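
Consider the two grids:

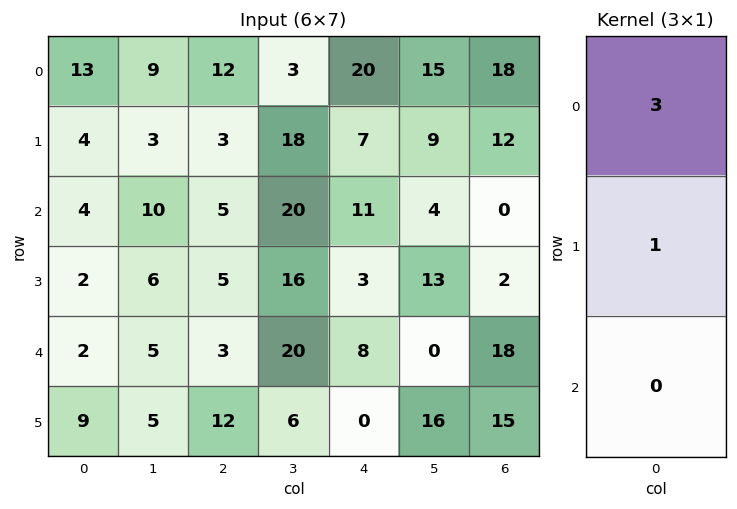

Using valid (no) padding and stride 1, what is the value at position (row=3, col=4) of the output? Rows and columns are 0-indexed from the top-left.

The receptive field on the input at this output position is [3 / 8 / 0]. Elementwise product with the kernel and sum: 3·3 + 8·1.

17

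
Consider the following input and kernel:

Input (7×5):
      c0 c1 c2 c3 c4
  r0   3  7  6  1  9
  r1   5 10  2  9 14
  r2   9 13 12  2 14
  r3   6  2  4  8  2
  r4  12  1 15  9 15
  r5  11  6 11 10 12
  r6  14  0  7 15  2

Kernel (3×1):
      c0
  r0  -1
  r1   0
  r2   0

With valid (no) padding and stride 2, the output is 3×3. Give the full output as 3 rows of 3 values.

-3 -6 -9
-9 -12 -14
-12 -15 -15

Output[0,0]: The receptive field on the input at this output position is [3 / 5 / 9]. Elementwise product with the kernel and sum: 3·-1.
Output[0,1]: The receptive field on the input at this output position is [6 / 2 / 12]. Elementwise product with the kernel and sum: 6·-1.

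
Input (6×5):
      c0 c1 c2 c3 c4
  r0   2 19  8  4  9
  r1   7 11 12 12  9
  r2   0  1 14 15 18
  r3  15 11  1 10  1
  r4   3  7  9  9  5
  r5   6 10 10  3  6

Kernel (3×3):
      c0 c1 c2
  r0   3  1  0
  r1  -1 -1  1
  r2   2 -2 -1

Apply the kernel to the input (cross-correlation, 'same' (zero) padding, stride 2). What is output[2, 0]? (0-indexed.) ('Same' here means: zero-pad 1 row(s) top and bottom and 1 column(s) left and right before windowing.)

The receptive field on the zero-padded input at this output position is [0 15 11 / 0 3 7 / 0 6 10]. Elementwise product with the kernel and sum: 0·3 + 15·1 + 0·-1 + 3·-1 + 7·1 + 0·2 + 6·-2 + 10·-1.

-3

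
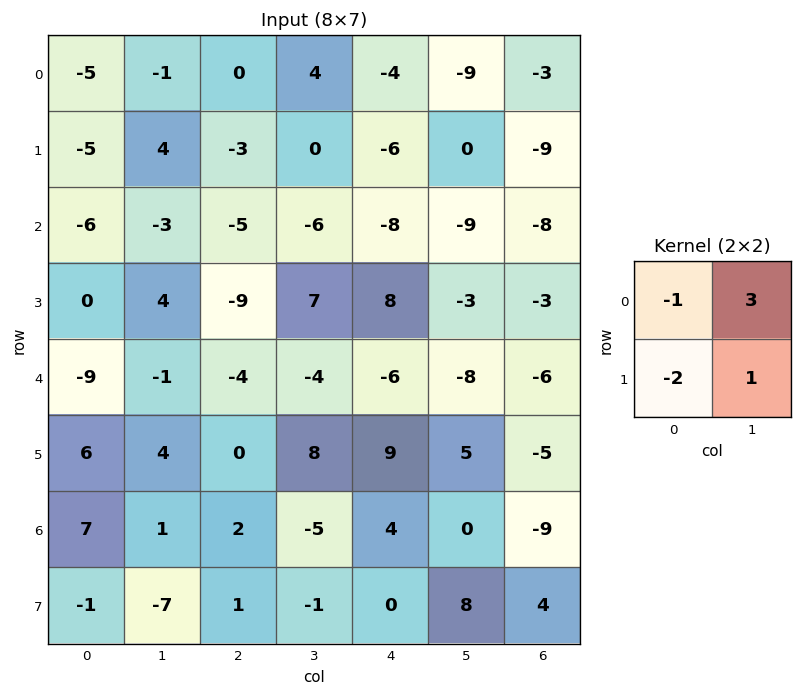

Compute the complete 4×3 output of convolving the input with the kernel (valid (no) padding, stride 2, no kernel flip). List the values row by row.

Output[0,0]: The receptive field on the input at this output position is [-5 -1 / -5 4]. Elementwise product with the kernel and sum: -5·-1 + -1·3 + -5·-2 + 4·1.

16 18 -11
1 12 -38
-2 0 -31
-9 -20 4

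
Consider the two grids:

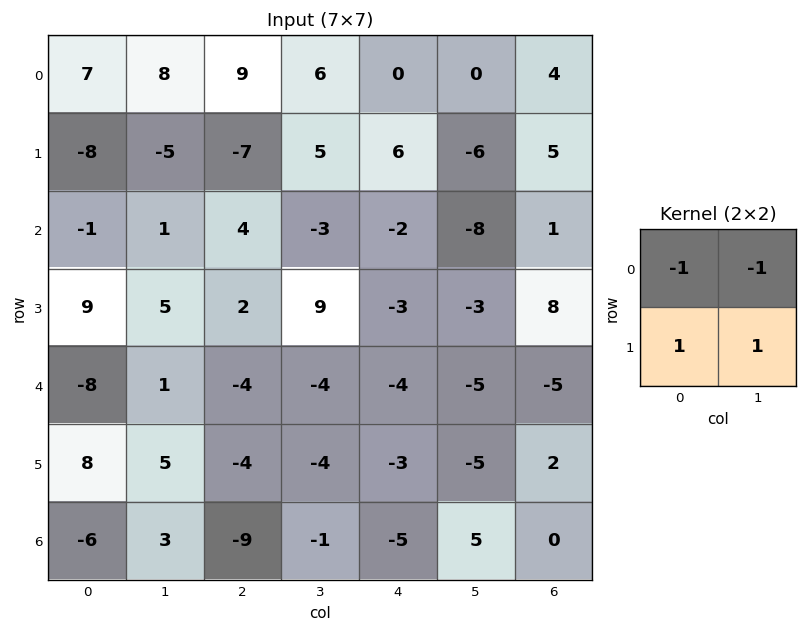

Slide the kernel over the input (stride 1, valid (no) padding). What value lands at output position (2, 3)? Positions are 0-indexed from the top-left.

The receptive field on the input at this output position is [-3 -2 / 9 -3]. Elementwise product with the kernel and sum: -3·-1 + -2·-1 + 9·1 + -3·1.

11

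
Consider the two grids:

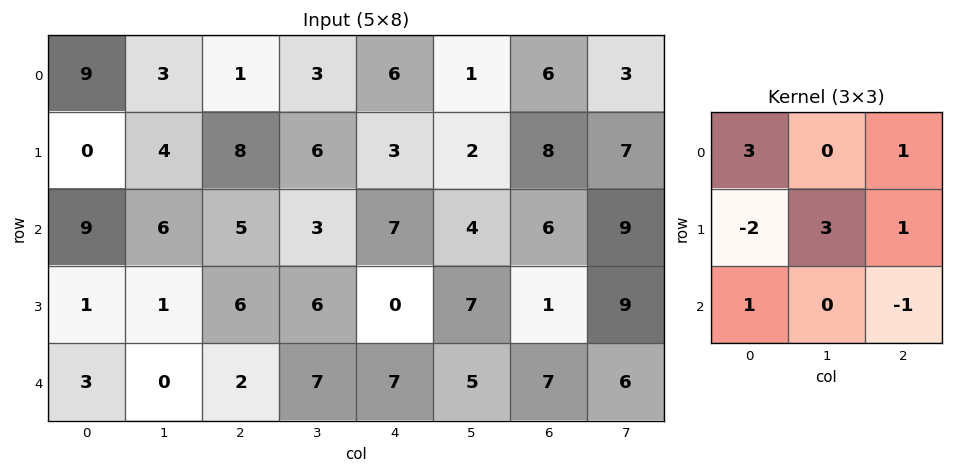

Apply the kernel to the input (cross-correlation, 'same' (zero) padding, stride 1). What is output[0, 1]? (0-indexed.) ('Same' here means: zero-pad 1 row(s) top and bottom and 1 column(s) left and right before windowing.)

-16

The receptive field on the zero-padded input at this output position is [0 0 0 / 9 3 1 / 0 4 8]. Elementwise product with the kernel and sum: 0·3 + 0·1 + 9·-2 + 3·3 + 1·1 + 0·1 + 8·-1.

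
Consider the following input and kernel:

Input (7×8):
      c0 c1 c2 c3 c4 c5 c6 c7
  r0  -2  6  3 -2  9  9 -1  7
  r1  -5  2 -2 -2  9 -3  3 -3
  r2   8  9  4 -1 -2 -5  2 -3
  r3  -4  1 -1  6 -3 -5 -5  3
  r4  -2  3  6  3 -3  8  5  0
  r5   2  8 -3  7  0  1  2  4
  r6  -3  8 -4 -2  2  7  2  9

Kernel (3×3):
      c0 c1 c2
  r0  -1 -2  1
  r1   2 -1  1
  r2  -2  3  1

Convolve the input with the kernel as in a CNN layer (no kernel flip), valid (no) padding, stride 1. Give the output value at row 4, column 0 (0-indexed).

21

The receptive field on the input at this output position is [-2 3 6 / 2 8 -3 / -3 8 -4]. Elementwise product with the kernel and sum: -2·-1 + 3·-2 + 6·1 + 2·2 + 8·-1 + -3·1 + -3·-2 + 8·3 + -4·1.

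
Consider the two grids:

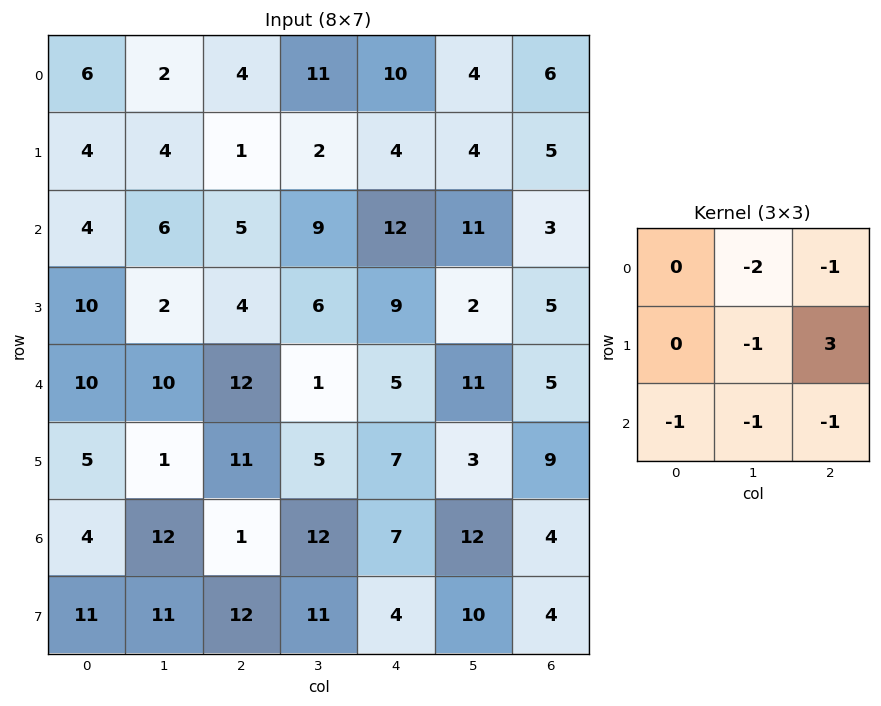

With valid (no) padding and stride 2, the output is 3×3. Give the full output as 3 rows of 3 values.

-24 -48 -29
-39 -27 -33
-17 -11 -26

Output[0,0]: The receptive field on the input at this output position is [6 2 4 / 4 4 1 / 4 6 5]. Elementwise product with the kernel and sum: 2·-2 + 4·-1 + 4·-1 + 1·3 + 4·-1 + 6·-1 + 5·-1.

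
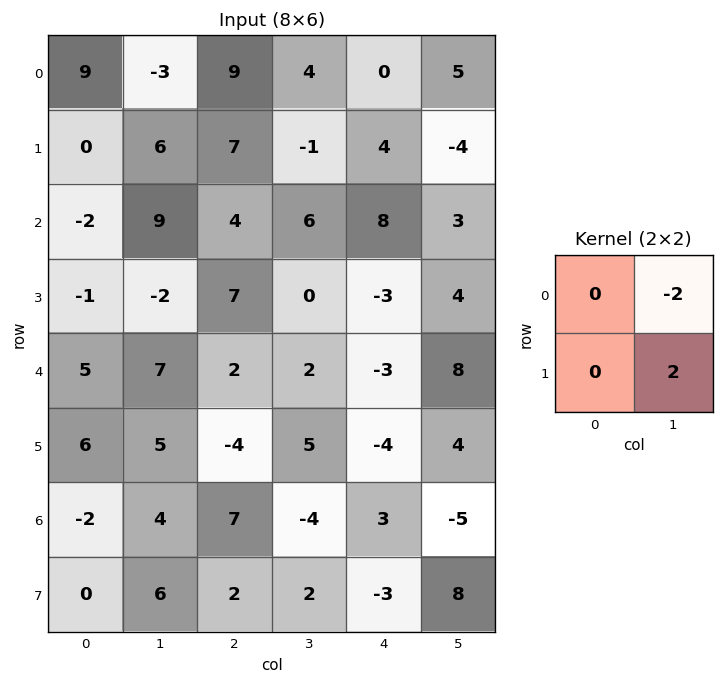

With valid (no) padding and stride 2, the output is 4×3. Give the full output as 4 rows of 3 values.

Output[0,0]: The receptive field on the input at this output position is [9 -3 / 0 6]. Elementwise product with the kernel and sum: -3·-2 + 6·2.

18 -10 -18
-22 -12 2
-4 6 -8
4 12 26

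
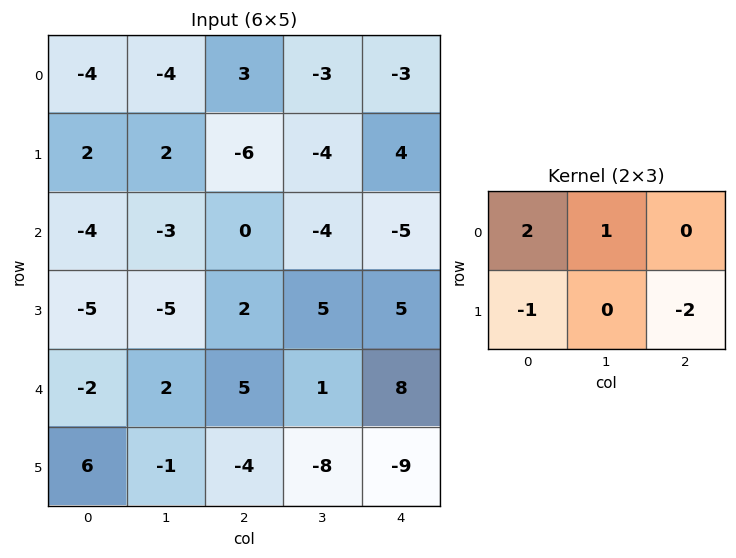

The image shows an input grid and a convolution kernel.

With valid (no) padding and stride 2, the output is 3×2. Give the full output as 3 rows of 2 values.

-2 1
-10 -16
0 33

Output[0,0]: The receptive field on the input at this output position is [-4 -4 3 / 2 2 -6]. Elementwise product with the kernel and sum: -4·2 + -4·1 + 2·-1 + -6·-2.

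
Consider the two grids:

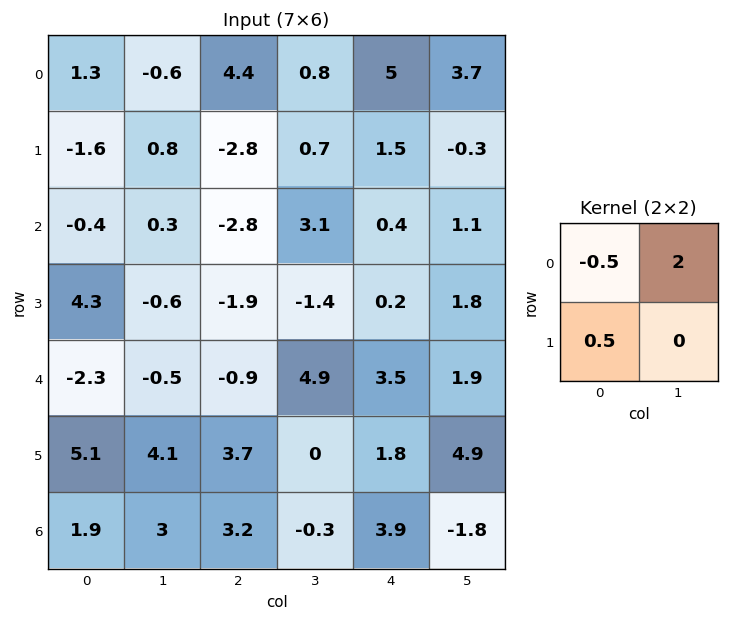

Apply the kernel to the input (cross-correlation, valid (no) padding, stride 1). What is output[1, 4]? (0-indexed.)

-1.15

The receptive field on the input at this output position is [1.5 -0.3 / 0.4 1.1]. Elementwise product with the kernel and sum: 1.5·-0.5 + -0.3·2 + 0.4·0.5.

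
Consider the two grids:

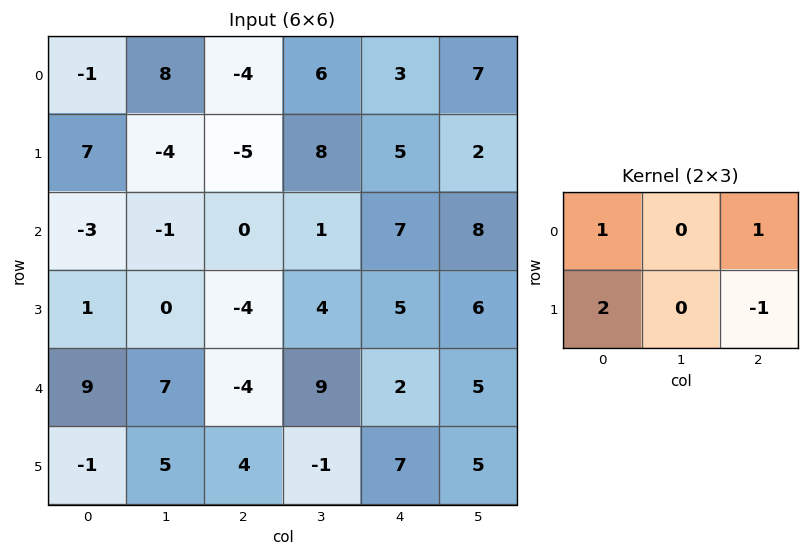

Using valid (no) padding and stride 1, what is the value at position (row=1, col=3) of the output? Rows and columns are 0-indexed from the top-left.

4

The receptive field on the input at this output position is [8 5 2 / 1 7 8]. Elementwise product with the kernel and sum: 8·1 + 2·1 + 1·2 + 8·-1.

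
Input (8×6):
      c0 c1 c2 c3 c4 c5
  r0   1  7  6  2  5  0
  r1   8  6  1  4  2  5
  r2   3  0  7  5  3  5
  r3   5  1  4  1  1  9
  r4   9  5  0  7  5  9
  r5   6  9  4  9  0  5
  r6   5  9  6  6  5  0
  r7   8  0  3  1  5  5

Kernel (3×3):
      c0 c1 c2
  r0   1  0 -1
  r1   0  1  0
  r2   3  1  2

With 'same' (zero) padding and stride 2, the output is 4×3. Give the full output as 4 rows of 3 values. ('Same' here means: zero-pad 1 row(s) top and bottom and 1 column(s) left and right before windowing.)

Output[0,0]: The receptive field on the zero-padded input at this output position is [0 0 0 / 0 1 7 / 0 8 6]. Elementwise product with the kernel and sum: 0·1 + 0·-1 + 1·1 + 0·3 + 8·1 + 6·2.
Output[0,1]: The receptive field on the zero-padded input at this output position is [0 0 0 / 7 6 2 / 6 1 4]. Elementwise product with the kernel and sum: 0·1 + 0·-1 + 6·1 + 6·3 + 1·1 + 4·2.

21 33 29
4 18 24
32 49 34
4 11 27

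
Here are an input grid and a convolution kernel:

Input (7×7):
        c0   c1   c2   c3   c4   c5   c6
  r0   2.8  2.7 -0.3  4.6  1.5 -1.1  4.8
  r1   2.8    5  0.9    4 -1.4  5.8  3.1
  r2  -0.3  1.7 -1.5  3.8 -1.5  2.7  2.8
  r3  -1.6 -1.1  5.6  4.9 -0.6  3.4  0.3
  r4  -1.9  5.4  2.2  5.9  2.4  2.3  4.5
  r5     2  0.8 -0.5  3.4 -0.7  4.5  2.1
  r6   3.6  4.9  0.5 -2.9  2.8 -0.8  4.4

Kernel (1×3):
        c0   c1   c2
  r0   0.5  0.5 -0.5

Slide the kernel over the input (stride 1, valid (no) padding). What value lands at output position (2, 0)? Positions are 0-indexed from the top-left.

The receptive field on the input at this output position is [-0.3 1.7 -1.5]. Elementwise product with the kernel and sum: -0.3·0.5 + 1.7·0.5 + -1.5·-0.5.

1.45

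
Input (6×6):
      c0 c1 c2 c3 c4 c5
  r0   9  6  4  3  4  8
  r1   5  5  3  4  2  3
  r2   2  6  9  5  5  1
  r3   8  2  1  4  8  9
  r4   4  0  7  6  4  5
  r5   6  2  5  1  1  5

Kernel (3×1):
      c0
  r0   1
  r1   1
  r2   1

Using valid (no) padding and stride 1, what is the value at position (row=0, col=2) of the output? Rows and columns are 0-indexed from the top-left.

16

The receptive field on the input at this output position is [4 / 3 / 9]. Elementwise product with the kernel and sum: 4·1 + 3·1 + 9·1.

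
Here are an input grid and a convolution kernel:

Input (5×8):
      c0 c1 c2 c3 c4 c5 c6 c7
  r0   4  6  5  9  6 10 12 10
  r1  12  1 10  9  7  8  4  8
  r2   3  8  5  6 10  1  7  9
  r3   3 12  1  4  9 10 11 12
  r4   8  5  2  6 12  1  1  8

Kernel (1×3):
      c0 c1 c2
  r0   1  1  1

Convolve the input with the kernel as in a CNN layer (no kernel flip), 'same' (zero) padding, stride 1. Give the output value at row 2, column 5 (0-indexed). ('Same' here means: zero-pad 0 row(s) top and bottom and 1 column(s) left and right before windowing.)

18

The receptive field on the zero-padded input at this output position is [10 1 7]. Elementwise product with the kernel and sum: 10·1 + 1·1 + 7·1.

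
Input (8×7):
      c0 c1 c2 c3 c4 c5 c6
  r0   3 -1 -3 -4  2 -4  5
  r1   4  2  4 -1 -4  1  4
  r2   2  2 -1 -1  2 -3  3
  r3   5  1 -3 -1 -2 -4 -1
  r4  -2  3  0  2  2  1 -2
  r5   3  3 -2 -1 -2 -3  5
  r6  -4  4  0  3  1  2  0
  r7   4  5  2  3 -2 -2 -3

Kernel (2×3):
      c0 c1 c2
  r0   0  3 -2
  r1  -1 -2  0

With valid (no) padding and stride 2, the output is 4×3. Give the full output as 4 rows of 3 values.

Output[0,0]: The receptive field on the input at this output position is [3 -1 -3 / 4 2 4]. Elementwise product with the kernel and sum: -1·3 + -3·-2 + 4·-1 + 2·-2.
Output[0,1]: The receptive field on the input at this output position is [-3 -4 2 / 4 -1 -4]. Elementwise product with the kernel and sum: -4·3 + 2·-2 + 4·-1 + -1·-2.

-5 -18 -20
1 -2 -5
0 6 15
-2 -1 12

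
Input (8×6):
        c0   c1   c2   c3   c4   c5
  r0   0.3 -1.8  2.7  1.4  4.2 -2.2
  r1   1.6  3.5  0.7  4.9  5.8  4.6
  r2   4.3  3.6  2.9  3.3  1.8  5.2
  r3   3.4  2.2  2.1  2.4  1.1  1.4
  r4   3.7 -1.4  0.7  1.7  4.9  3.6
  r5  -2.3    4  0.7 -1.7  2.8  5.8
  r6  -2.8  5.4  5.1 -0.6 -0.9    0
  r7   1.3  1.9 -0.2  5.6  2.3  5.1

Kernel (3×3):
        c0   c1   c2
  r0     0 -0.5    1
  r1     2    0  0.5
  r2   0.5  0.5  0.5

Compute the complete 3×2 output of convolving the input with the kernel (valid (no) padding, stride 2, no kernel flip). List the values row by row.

Output[0,0]: The receptive field on the input at this output position is [0.3 -1.8 2.7 / 1.6 3.5 0.7 / 4.3 3.6 2.9]. Elementwise product with the kernel and sum: -1.8·-0.5 + 2.7·1 + 1.6·2 + 0.7·0.5 + 4.3·0.5 + 3.6·0.5 + 2.9·0.5.
Output[0,1]: The receptive field on the input at this output position is [2.7 1.4 4.2 / 0.7 4.9 5.8 / 2.9 3.3 1.8]. Elementwise product with the kernel and sum: 1.4·-0.5 + 4.2·1 + 0.7·2 + 5.8·0.5 + 2.9·0.5 + 3.3·0.5 + 1.8·0.5.

12.55 11.8
10.45 8.55
1 8.65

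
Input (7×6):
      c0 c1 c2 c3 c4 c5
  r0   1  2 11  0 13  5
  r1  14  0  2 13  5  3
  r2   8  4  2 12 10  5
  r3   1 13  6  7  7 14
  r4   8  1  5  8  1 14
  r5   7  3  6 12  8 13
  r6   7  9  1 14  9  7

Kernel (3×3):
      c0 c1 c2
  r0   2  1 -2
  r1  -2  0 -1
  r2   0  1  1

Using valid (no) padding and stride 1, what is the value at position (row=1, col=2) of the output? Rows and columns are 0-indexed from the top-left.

The receptive field on the input at this output position is [2 13 5 / 2 12 10 / 6 7 7]. Elementwise product with the kernel and sum: 2·2 + 13·1 + 5·-2 + 2·-2 + 10·-1 + 7·1 + 7·1.

7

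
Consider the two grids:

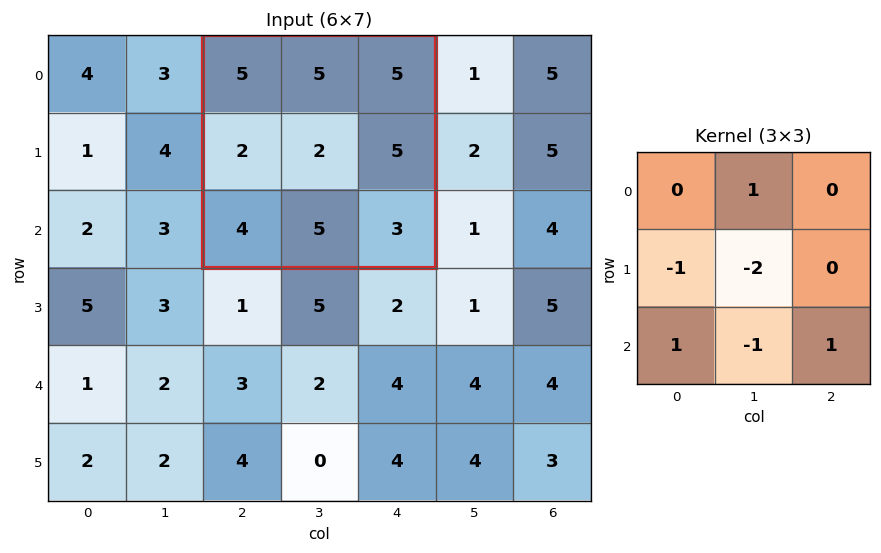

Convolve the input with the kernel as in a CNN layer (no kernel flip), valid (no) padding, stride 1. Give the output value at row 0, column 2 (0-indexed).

The receptive field on the input at this output position is [5 5 5 / 2 2 5 / 4 5 3]. Elementwise product with the kernel and sum: 5·1 + 2·-1 + 2·-2 + 4·1 + 5·-1 + 3·1.

1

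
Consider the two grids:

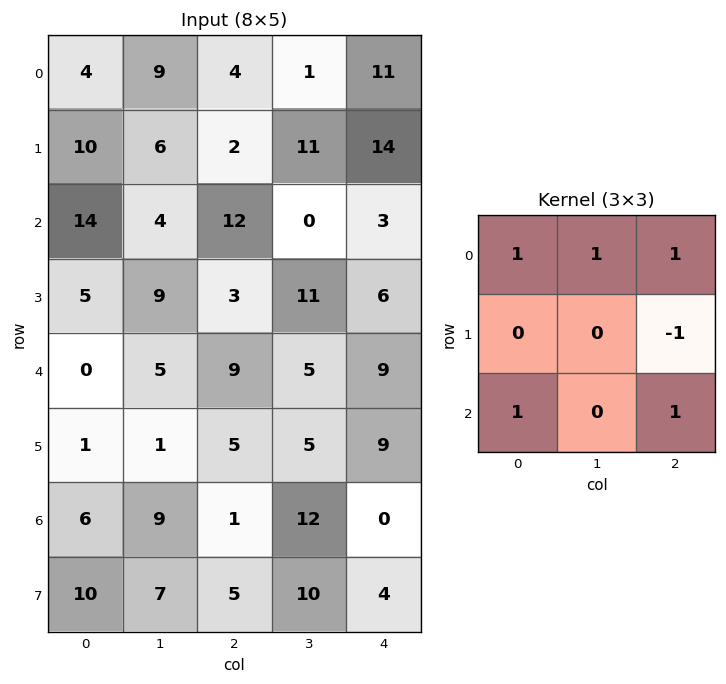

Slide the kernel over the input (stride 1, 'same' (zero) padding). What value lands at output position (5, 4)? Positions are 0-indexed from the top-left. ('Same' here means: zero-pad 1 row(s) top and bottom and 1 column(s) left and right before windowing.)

26

The receptive field on the zero-padded input at this output position is [5 9 0 / 5 9 0 / 12 0 0]. Elementwise product with the kernel and sum: 5·1 + 9·1 + 0·1 + 0·-1 + 12·1 + 0·1.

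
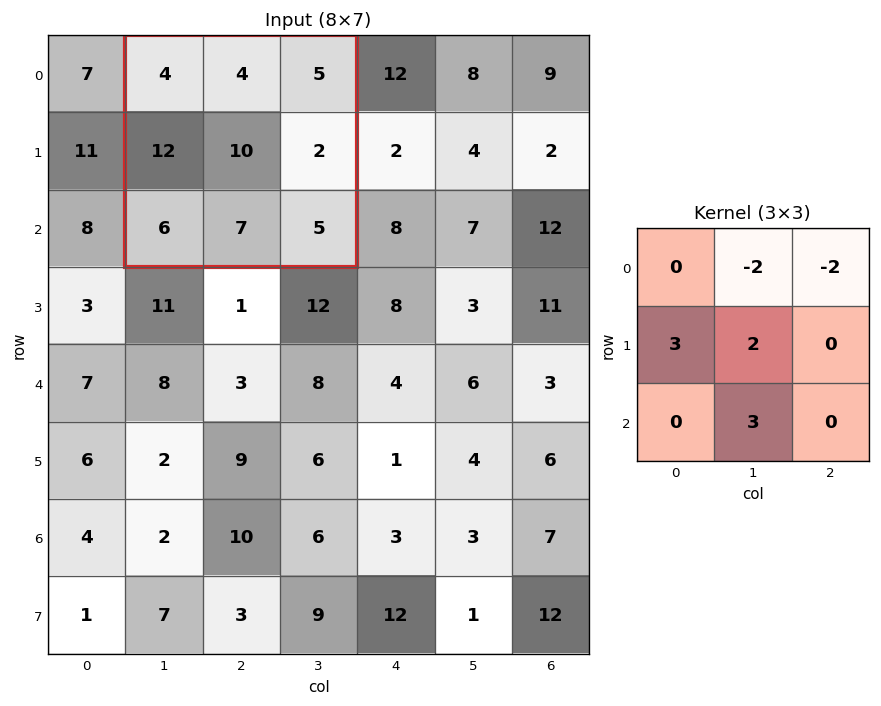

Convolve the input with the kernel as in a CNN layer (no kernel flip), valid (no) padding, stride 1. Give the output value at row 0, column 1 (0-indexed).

The receptive field on the input at this output position is [4 4 5 / 12 10 2 / 6 7 5]. Elementwise product with the kernel and sum: 4·-2 + 5·-2 + 12·3 + 10·2 + 7·3.

59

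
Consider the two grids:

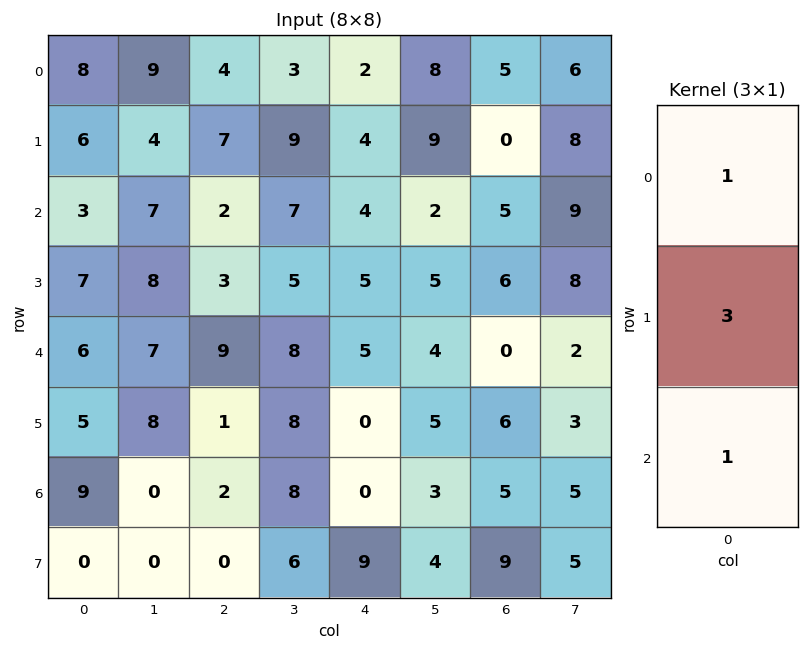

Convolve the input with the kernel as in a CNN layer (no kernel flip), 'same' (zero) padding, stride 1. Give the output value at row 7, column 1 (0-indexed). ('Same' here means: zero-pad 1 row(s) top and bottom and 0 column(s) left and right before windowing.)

The receptive field on the zero-padded input at this output position is [0 / 0 / 0]. Elementwise product with the kernel and sum: 0·1 + 0·3 + 0·1.

0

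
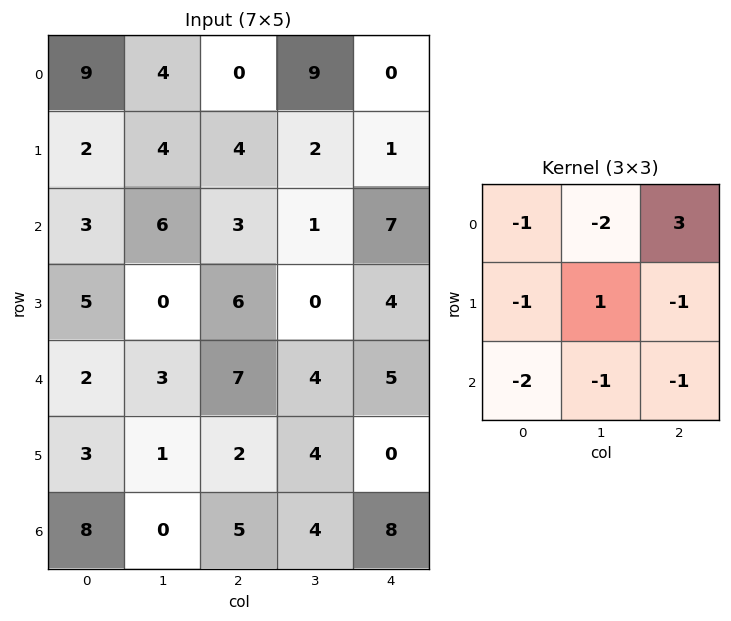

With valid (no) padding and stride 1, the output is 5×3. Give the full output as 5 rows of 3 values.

-34 5 -35
-14 -16 -30
-31 -20 -17
-2 -20 -10
-12 -17 -20

Output[0,0]: The receptive field on the input at this output position is [9 4 0 / 2 4 4 / 3 6 3]. Elementwise product with the kernel and sum: 9·-1 + 4·-2 + 0·3 + 2·-1 + 4·1 + 4·-1 + 3·-2 + 6·-1 + 3·-1.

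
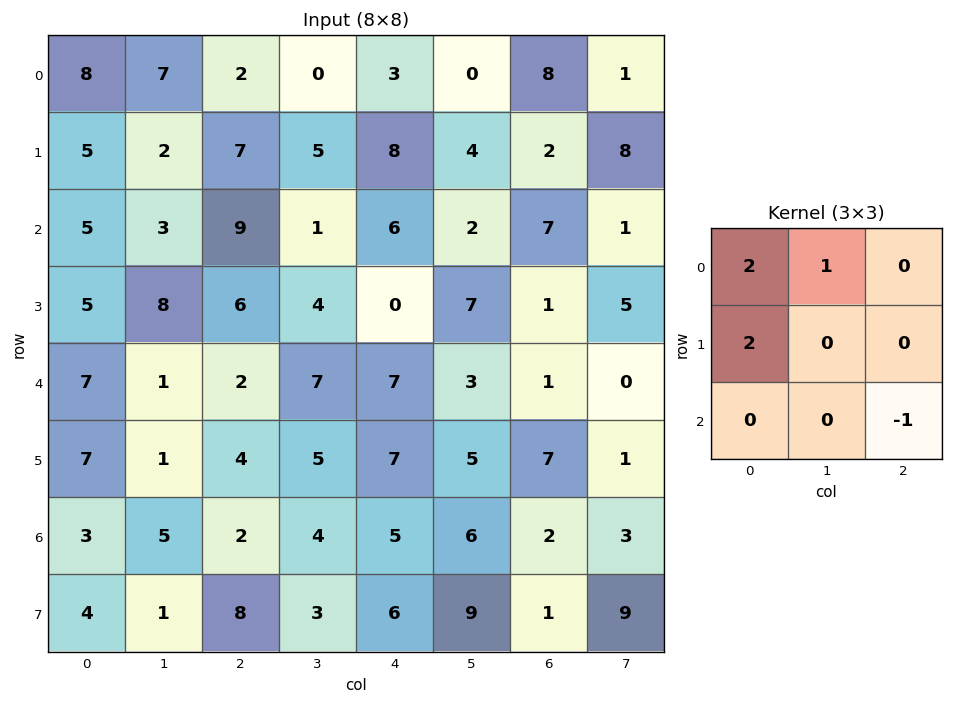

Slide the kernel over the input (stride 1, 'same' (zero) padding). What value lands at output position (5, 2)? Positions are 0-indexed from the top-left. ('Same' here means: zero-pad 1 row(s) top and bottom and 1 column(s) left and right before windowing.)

2

The receptive field on the zero-padded input at this output position is [1 2 7 / 1 4 5 / 5 2 4]. Elementwise product with the kernel and sum: 1·2 + 2·1 + 1·2 + 4·-1.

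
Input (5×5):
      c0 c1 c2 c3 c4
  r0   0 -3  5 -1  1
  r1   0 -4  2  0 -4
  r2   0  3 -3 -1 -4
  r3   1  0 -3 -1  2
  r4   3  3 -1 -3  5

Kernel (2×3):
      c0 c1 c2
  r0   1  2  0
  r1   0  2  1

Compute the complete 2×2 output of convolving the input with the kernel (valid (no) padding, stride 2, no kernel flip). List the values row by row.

-12 -1
3 -5

Output[0,0]: The receptive field on the input at this output position is [0 -3 5 / 0 -4 2]. Elementwise product with the kernel and sum: 0·1 + -3·2 + -4·2 + 2·1.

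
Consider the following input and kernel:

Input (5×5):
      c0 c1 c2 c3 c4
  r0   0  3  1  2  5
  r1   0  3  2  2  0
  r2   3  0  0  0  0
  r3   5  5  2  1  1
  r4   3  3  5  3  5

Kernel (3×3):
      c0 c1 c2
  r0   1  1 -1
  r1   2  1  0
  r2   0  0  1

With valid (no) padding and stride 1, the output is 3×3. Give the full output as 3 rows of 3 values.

Output[0,0]: The receptive field on the input at this output position is [0 3 1 / 0 3 2 / 3 0 0]. Elementwise product with the kernel and sum: 0·1 + 3·1 + 1·-1 + 0·2 + 3·1 + 0·1.
Output[0,1]: The receptive field on the input at this output position is [3 1 2 / 3 2 2 / 0 0 0]. Elementwise product with the kernel and sum: 3·1 + 1·1 + 2·-1 + 3·2 + 2·1 + 0·1.

5 10 4
9 4 5
23 15 10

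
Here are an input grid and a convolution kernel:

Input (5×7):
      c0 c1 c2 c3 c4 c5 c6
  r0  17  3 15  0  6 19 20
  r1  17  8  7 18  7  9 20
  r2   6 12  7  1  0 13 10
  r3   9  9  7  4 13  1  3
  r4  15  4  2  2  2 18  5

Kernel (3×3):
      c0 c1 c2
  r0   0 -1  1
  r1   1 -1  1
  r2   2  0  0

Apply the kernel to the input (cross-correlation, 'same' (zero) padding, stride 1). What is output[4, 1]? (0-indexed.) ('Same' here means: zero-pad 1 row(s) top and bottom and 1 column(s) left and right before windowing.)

The receptive field on the zero-padded input at this output position is [9 9 7 / 15 4 2 / 0 0 0]. Elementwise product with the kernel and sum: 9·-1 + 7·1 + 15·1 + 4·-1 + 2·1 + 0·2.

11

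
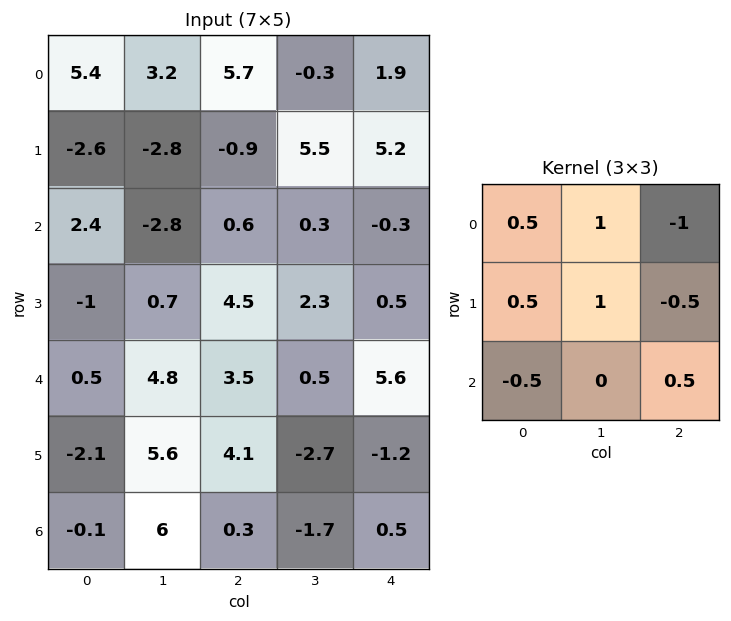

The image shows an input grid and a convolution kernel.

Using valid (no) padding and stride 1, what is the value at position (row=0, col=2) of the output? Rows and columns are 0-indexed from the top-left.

2.65

The receptive field on the input at this output position is [5.7 -0.3 1.9 / -0.9 5.5 5.2 / 0.6 0.3 -0.3]. Elementwise product with the kernel and sum: 5.7·0.5 + -0.3·1 + 1.9·-1 + -0.9·0.5 + 5.5·1 + 5.2·-0.5 + 0.6·-0.5 + -0.3·0.5.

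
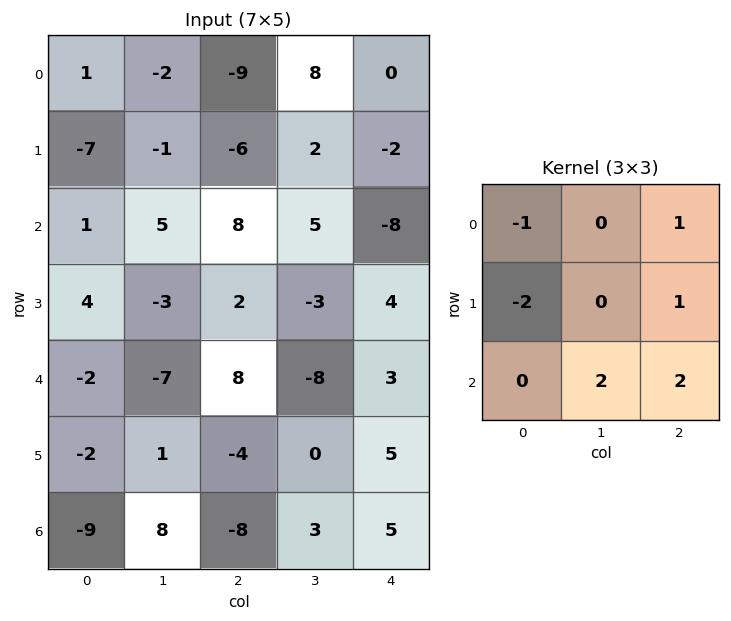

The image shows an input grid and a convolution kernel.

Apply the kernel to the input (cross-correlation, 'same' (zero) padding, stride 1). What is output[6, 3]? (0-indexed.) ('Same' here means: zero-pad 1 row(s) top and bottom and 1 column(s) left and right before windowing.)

30

The receptive field on the zero-padded input at this output position is [-4 0 5 / -8 3 5 / 0 0 0]. Elementwise product with the kernel and sum: -4·-1 + 5·1 + -8·-2 + 5·1 + 0·2 + 0·2.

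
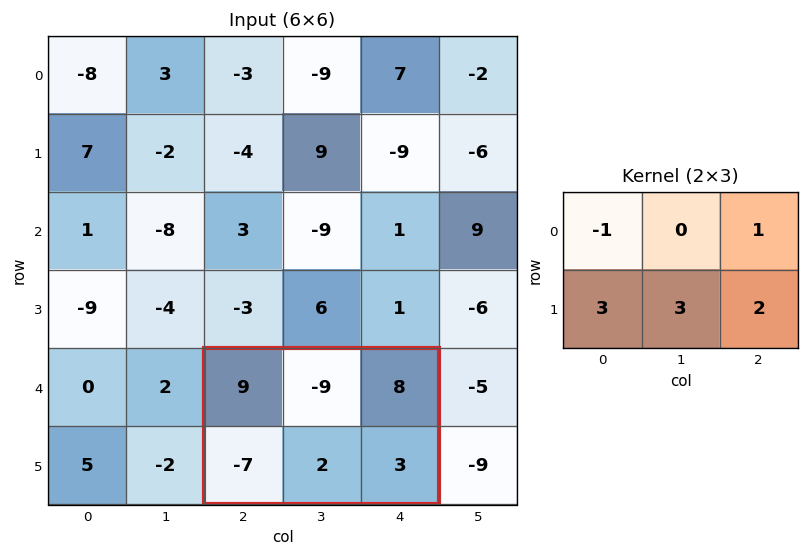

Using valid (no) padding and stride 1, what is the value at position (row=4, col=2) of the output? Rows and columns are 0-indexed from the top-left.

-10

The receptive field on the input at this output position is [9 -9 8 / -7 2 3]. Elementwise product with the kernel and sum: 9·-1 + 8·1 + -7·3 + 2·3 + 3·2.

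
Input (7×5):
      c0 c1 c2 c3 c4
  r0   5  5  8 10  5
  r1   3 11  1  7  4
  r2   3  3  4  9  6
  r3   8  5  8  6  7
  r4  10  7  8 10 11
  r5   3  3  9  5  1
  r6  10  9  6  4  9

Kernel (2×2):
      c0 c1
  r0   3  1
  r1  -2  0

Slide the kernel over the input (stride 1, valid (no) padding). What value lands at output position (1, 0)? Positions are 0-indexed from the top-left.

The receptive field on the input at this output position is [3 11 / 3 3]. Elementwise product with the kernel and sum: 3·3 + 11·1 + 3·-2.

14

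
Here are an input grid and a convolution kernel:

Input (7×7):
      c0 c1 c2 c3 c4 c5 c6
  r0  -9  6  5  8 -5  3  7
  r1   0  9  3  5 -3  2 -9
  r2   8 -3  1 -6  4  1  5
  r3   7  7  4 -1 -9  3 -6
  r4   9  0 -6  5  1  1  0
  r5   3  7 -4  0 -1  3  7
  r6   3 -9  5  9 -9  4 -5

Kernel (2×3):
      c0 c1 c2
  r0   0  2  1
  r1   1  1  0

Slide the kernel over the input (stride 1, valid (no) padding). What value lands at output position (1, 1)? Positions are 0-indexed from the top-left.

9

The receptive field on the input at this output position is [9 3 5 / -3 1 -6]. Elementwise product with the kernel and sum: 3·2 + 5·1 + -3·1 + 1·1.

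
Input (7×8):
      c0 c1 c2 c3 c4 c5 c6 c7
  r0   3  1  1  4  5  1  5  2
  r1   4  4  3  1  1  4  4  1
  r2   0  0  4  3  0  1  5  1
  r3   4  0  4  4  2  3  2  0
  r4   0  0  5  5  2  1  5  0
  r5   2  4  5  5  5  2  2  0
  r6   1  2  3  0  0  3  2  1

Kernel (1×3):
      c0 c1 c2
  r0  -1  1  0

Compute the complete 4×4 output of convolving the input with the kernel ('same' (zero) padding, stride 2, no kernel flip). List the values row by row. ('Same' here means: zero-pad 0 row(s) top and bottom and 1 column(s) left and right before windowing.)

Output[0,0]: The receptive field on the zero-padded input at this output position is [0 3 1]. Elementwise product with the kernel and sum: 0·-1 + 3·1.

3 0 1 4
0 4 -3 4
0 5 -3 4
1 1 0 -1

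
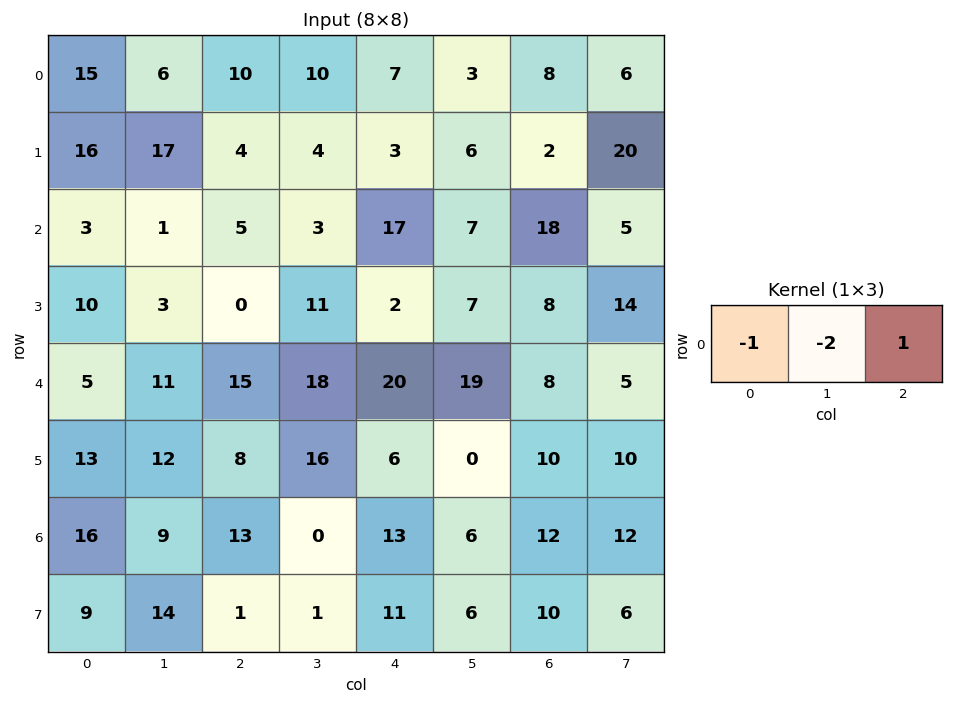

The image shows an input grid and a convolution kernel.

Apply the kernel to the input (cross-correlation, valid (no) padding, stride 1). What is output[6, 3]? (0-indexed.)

The receptive field on the input at this output position is [0 13 6]. Elementwise product with the kernel and sum: 0·-1 + 13·-2 + 6·1.

-20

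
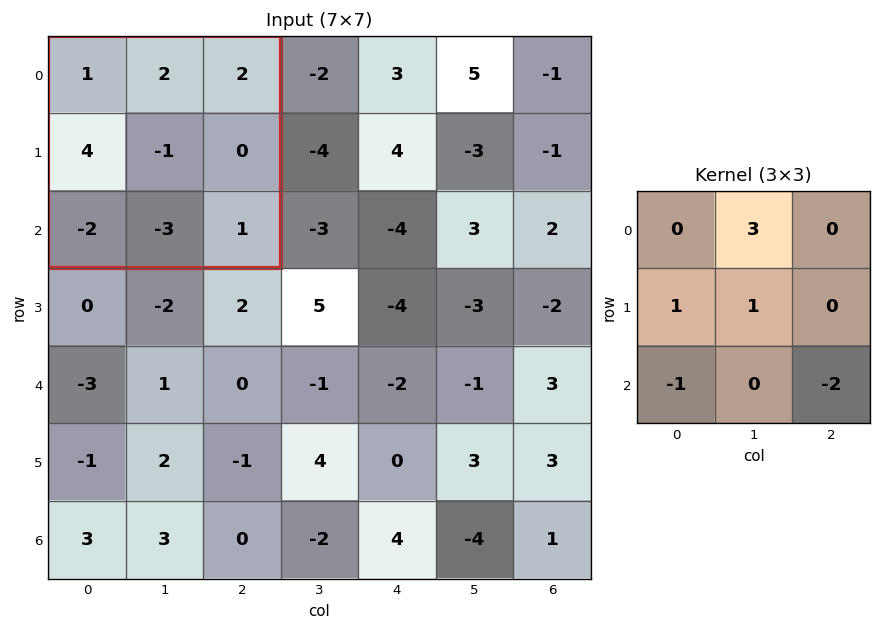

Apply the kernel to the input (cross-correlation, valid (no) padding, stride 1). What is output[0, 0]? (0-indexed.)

9

The receptive field on the input at this output position is [1 2 2 / 4 -1 0 / -2 -3 1]. Elementwise product with the kernel and sum: 2·3 + 4·1 + -1·1 + -2·-1 + 1·-2.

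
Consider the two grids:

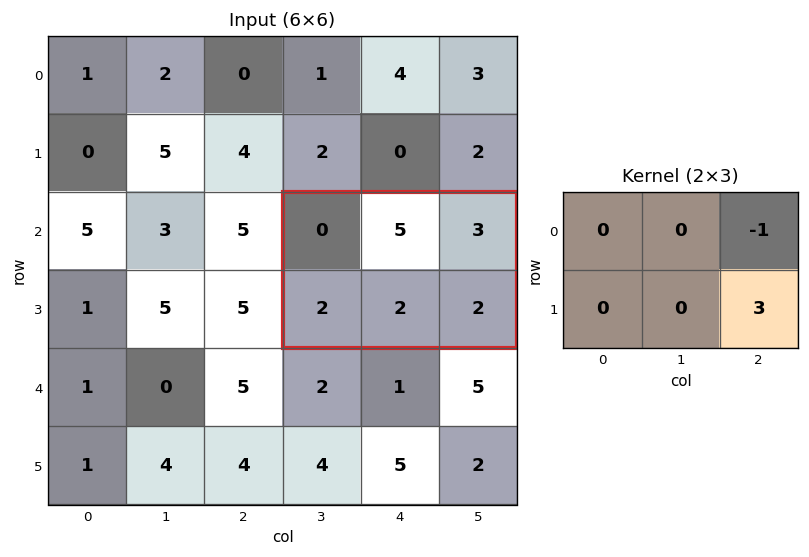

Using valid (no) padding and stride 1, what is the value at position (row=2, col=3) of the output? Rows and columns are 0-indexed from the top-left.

The receptive field on the input at this output position is [0 5 3 / 2 2 2]. Elementwise product with the kernel and sum: 3·-1 + 2·3.

3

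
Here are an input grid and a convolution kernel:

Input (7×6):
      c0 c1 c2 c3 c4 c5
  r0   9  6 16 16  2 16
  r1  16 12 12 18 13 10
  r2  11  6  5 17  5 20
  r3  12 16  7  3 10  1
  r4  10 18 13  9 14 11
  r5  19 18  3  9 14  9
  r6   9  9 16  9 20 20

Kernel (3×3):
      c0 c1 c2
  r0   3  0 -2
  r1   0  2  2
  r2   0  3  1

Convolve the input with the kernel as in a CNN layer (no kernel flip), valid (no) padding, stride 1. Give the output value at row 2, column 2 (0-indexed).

72

The receptive field on the input at this output position is [5 17 5 / 7 3 10 / 13 9 14]. Elementwise product with the kernel and sum: 5·3 + 5·-2 + 3·2 + 10·2 + 9·3 + 14·1.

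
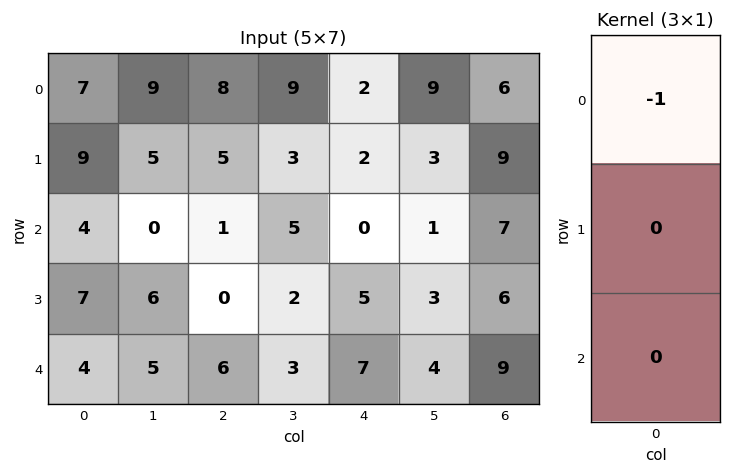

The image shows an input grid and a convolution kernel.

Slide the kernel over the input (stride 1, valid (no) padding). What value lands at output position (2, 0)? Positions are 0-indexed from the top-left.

The receptive field on the input at this output position is [4 / 7 / 4]. Elementwise product with the kernel and sum: 4·-1.

-4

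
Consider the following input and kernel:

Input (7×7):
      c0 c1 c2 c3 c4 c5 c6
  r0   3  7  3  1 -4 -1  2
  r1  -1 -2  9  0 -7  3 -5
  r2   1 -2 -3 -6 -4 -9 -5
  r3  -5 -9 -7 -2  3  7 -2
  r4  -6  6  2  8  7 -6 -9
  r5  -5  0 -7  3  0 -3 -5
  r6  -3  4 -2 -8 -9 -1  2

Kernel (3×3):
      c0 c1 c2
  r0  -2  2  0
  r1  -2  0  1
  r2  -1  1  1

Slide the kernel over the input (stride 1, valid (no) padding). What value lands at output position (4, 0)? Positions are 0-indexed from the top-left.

The receptive field on the input at this output position is [-6 6 2 / -5 0 -7 / -3 4 -2]. Elementwise product with the kernel and sum: -6·-2 + 6·2 + -5·-2 + -7·1 + -3·-1 + 4·1 + -2·1.

32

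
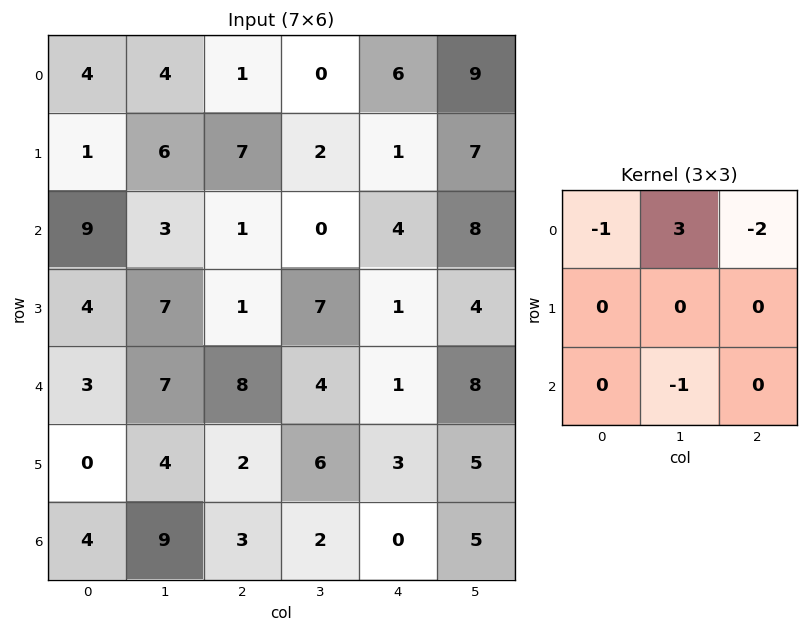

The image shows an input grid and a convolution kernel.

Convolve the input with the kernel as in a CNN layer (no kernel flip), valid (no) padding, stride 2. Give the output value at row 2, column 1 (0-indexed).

The receptive field on the input at this output position is [8 4 1 / 2 6 3 / 3 2 0]. Elementwise product with the kernel and sum: 8·-1 + 4·3 + 1·-2 + 2·-1.

0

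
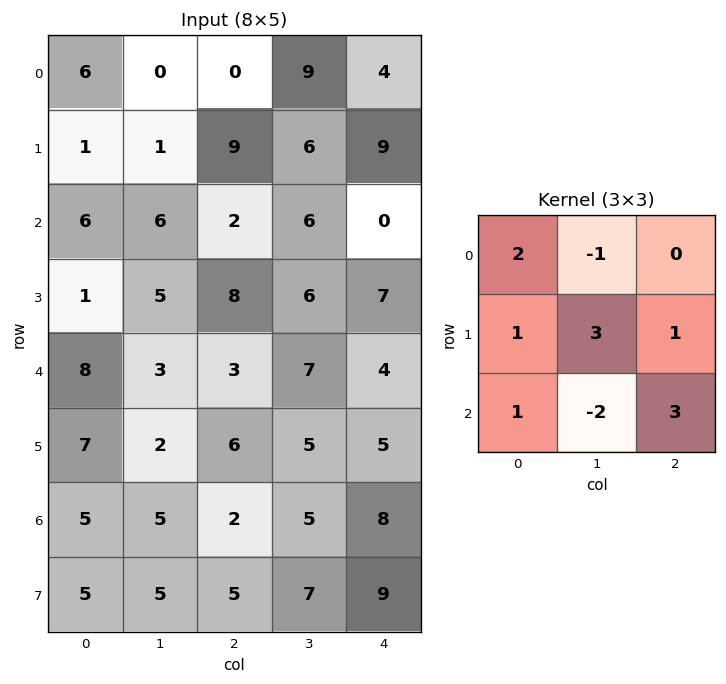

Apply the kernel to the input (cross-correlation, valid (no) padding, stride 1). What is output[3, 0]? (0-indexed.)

38

The receptive field on the input at this output position is [1 5 8 / 8 3 3 / 7 2 6]. Elementwise product with the kernel and sum: 1·2 + 5·-1 + 8·1 + 3·3 + 3·1 + 7·1 + 2·-2 + 6·3.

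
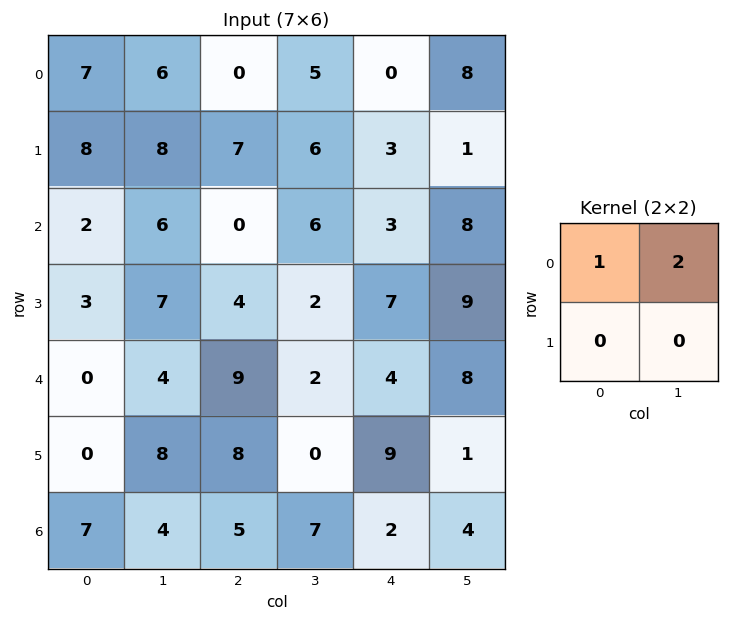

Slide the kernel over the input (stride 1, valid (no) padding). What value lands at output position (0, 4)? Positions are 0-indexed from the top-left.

16

The receptive field on the input at this output position is [0 8 / 3 1]. Elementwise product with the kernel and sum: 0·1 + 8·2.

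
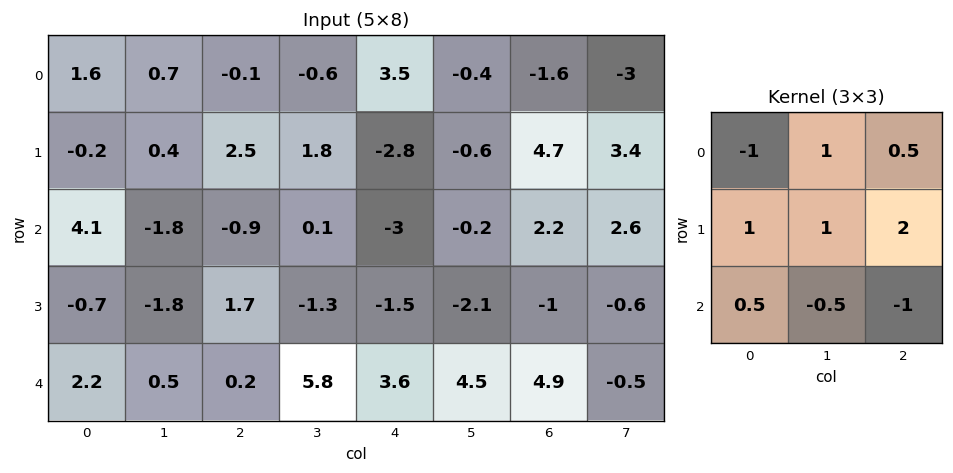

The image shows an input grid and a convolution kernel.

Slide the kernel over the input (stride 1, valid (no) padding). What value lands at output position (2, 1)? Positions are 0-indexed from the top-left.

-7.4

The receptive field on the input at this output position is [-1.8 -0.9 0.1 / -1.8 1.7 -1.3 / 0.5 0.2 5.8]. Elementwise product with the kernel and sum: -1.8·-1 + -0.9·1 + 0.1·0.5 + -1.8·1 + 1.7·1 + -1.3·2 + 0.5·0.5 + 0.2·-0.5 + 5.8·-1.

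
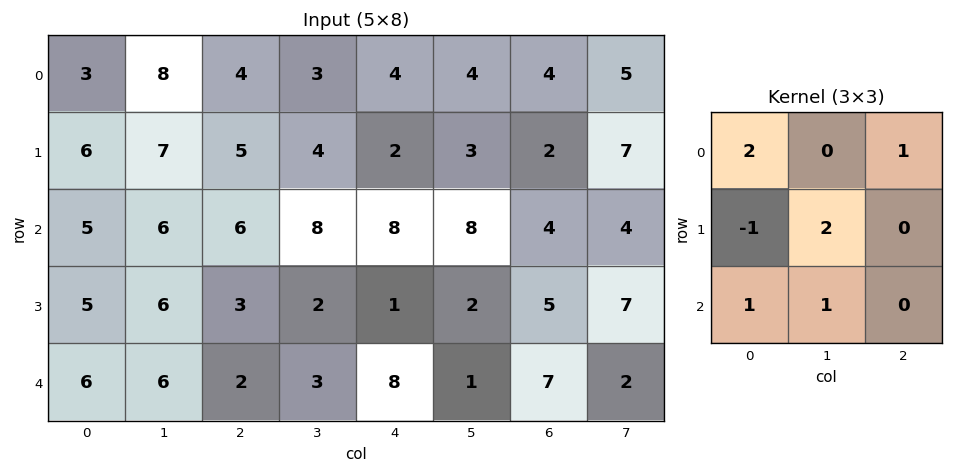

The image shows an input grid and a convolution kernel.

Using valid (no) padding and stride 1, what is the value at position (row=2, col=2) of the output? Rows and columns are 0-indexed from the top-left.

26

The receptive field on the input at this output position is [6 8 8 / 3 2 1 / 2 3 8]. Elementwise product with the kernel and sum: 6·2 + 8·1 + 3·-1 + 2·2 + 2·1 + 3·1.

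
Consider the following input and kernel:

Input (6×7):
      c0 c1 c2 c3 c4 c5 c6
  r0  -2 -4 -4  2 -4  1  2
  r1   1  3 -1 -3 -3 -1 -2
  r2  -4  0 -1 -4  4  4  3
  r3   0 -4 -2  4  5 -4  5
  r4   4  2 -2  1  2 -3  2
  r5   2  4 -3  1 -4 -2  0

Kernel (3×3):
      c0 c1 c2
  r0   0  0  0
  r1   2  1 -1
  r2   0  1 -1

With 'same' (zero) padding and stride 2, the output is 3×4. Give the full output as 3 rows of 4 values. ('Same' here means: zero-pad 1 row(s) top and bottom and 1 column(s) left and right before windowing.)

Output[0,0]: The receptive field on the zero-padded input at this output position is [0 0 0 / 0 -2 -4 / 0 1 3]. Elementwise product with the kernel and sum: 0·2 + -2·1 + -4·-1 + 1·1 + 3·-1.

0 -12 -3 2
0 -3 1 16
0 -3 5 -4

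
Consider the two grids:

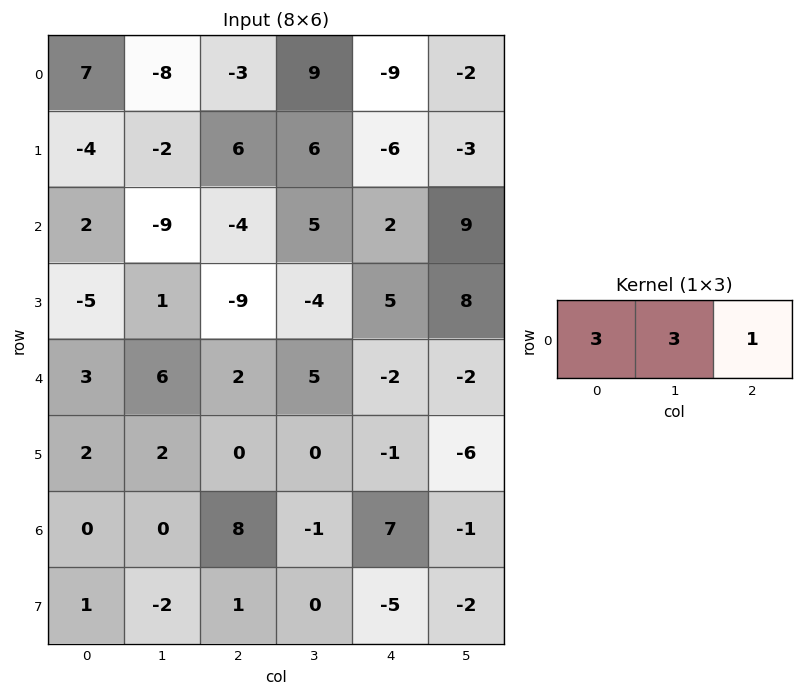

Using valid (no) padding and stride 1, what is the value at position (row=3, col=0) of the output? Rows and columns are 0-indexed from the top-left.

The receptive field on the input at this output position is [-5 1 -9]. Elementwise product with the kernel and sum: -5·3 + 1·3 + -9·1.

-21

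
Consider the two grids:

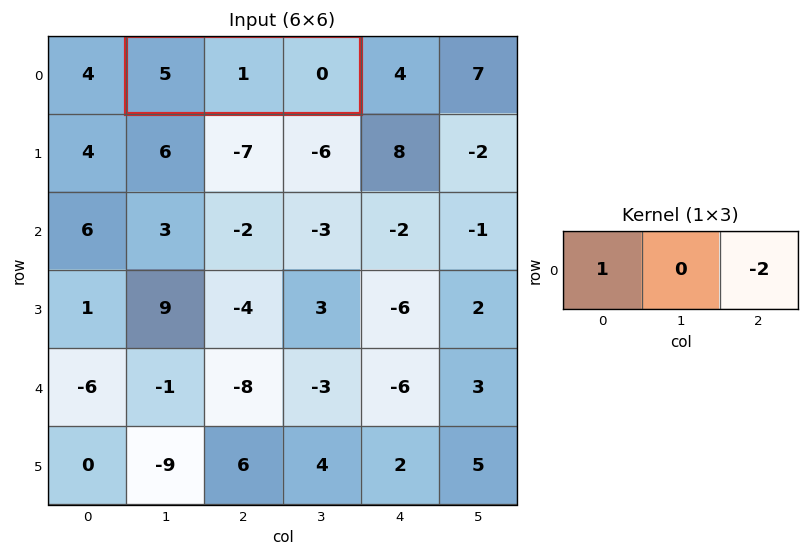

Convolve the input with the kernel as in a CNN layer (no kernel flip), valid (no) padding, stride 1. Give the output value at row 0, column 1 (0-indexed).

5

The receptive field on the input at this output position is [5 1 0]. Elementwise product with the kernel and sum: 5·1 + 0·-2.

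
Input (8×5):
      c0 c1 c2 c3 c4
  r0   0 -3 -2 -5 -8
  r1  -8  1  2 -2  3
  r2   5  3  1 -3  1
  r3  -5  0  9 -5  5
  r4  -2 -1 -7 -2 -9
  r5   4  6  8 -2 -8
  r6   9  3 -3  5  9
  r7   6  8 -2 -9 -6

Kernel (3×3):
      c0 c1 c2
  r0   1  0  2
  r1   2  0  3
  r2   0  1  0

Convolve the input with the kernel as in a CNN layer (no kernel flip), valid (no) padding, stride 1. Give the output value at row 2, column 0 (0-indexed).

23

The receptive field on the input at this output position is [5 3 1 / -5 0 9 / -2 -1 -7]. Elementwise product with the kernel and sum: 5·1 + 1·2 + -5·2 + 9·3 + -1·1.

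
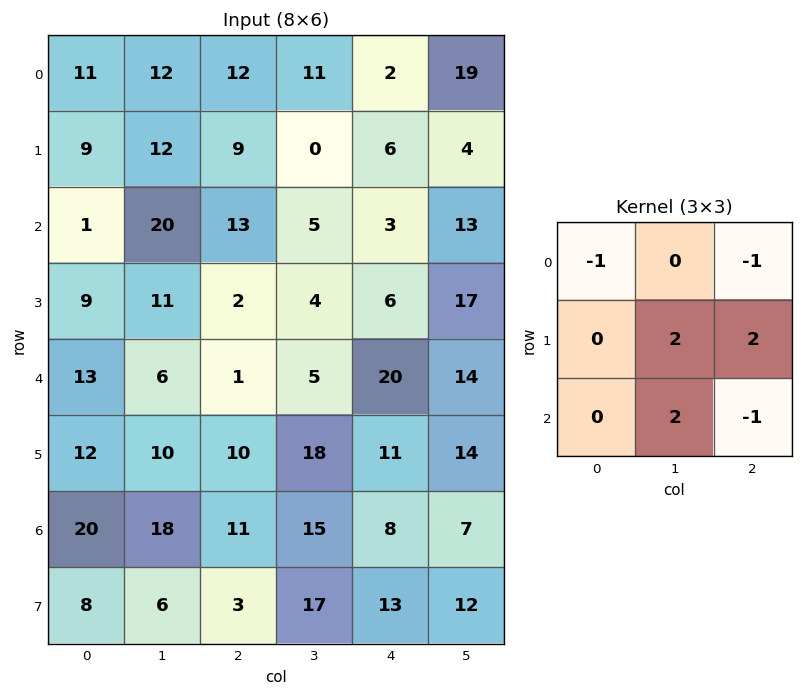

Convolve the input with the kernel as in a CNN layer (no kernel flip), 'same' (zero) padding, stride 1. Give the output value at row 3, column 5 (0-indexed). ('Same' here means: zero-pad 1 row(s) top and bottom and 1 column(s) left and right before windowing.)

59

The receptive field on the zero-padded input at this output position is [3 13 0 / 6 17 0 / 20 14 0]. Elementwise product with the kernel and sum: 3·-1 + 0·-1 + 17·2 + 0·2 + 14·2 + 0·-1.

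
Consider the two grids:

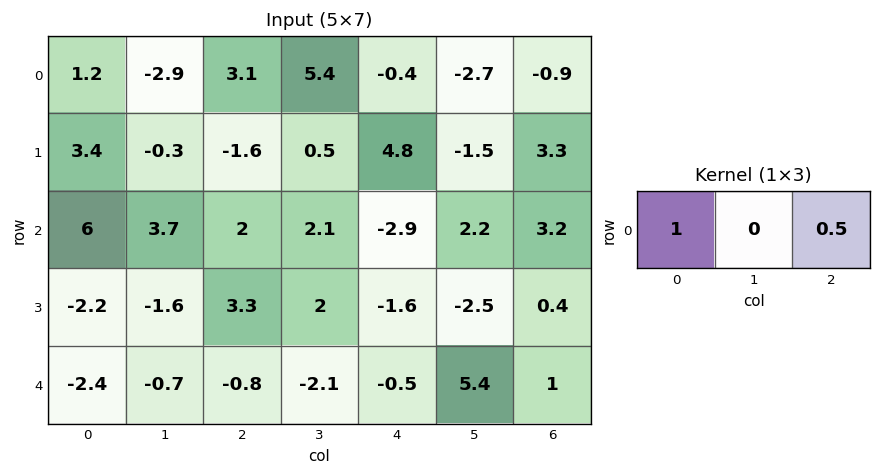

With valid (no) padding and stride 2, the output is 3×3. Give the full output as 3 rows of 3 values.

Output[0,0]: The receptive field on the input at this output position is [1.2 -2.9 3.1]. Elementwise product with the kernel and sum: 1.2·1 + 3.1·0.5.

2.75 2.9 -0.85
7 0.55 -1.3
-2.8 -1.05 0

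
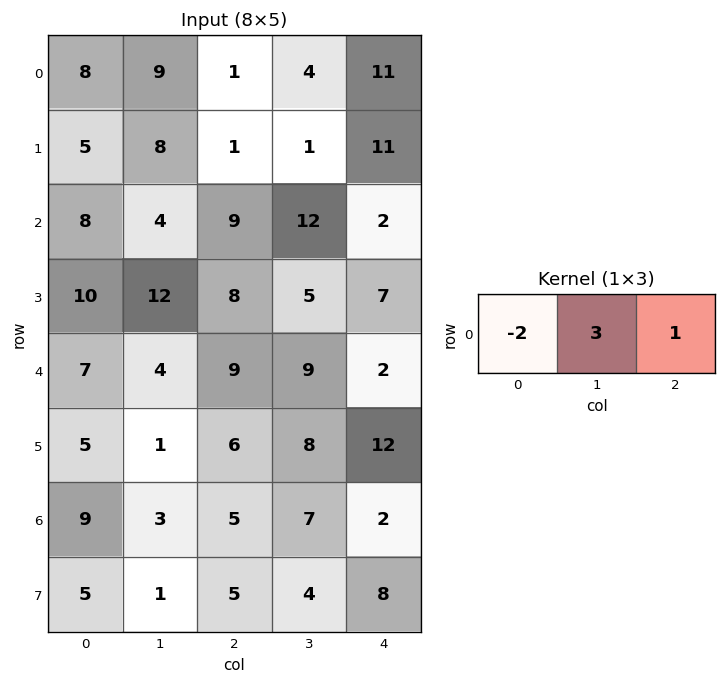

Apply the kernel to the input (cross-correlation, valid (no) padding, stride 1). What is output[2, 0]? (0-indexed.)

The receptive field on the input at this output position is [8 4 9]. Elementwise product with the kernel and sum: 8·-2 + 4·3 + 9·1.

5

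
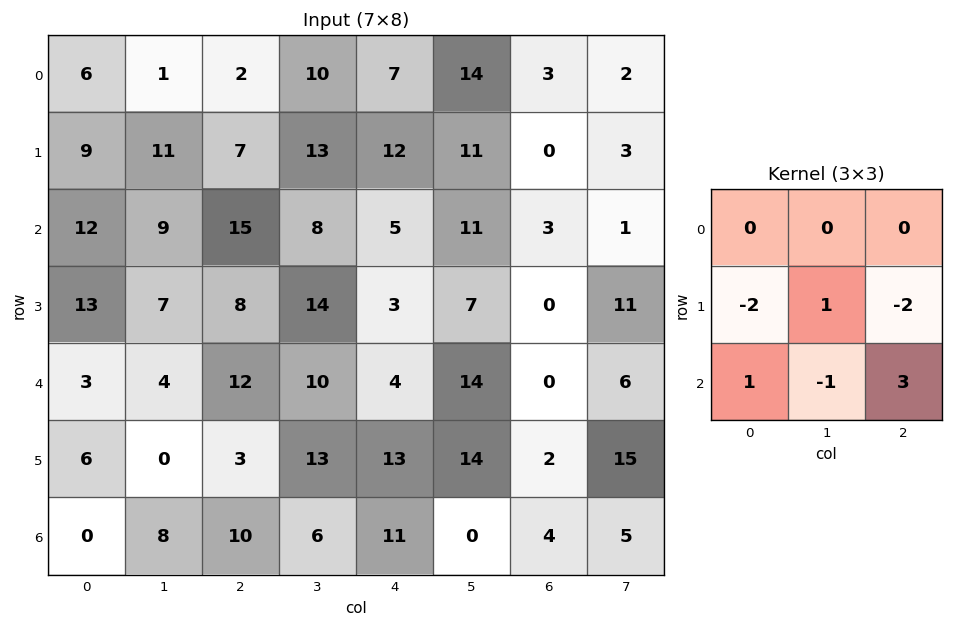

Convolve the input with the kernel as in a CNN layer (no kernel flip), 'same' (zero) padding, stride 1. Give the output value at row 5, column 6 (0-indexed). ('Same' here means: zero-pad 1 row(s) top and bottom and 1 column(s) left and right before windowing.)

The receptive field on the zero-padded input at this output position is [14 0 6 / 14 2 15 / 0 4 5]. Elementwise product with the kernel and sum: 14·-2 + 2·1 + 15·-2 + 0·1 + 4·-1 + 5·3.

-45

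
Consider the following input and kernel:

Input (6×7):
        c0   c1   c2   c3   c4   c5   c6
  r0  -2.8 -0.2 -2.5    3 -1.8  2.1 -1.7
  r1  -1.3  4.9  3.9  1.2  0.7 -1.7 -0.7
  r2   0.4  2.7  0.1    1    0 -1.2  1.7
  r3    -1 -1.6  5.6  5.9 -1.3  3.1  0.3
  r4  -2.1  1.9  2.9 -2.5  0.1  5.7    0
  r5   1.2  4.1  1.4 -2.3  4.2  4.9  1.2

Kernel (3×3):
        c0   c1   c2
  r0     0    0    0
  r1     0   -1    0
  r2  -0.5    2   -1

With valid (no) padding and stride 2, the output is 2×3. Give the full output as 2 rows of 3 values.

Output[0,0]: The receptive field on the input at this output position is [-2.8 -0.2 -2.5 / -1.3 4.9 3.9 / 0.4 2.7 0.1]. Elementwise product with the kernel and sum: 4.9·-1 + 0.4·-0.5 + 2.7·2 + 0.1·-1.

0.2 0.75 -2.4
3.55 -12.45 8.25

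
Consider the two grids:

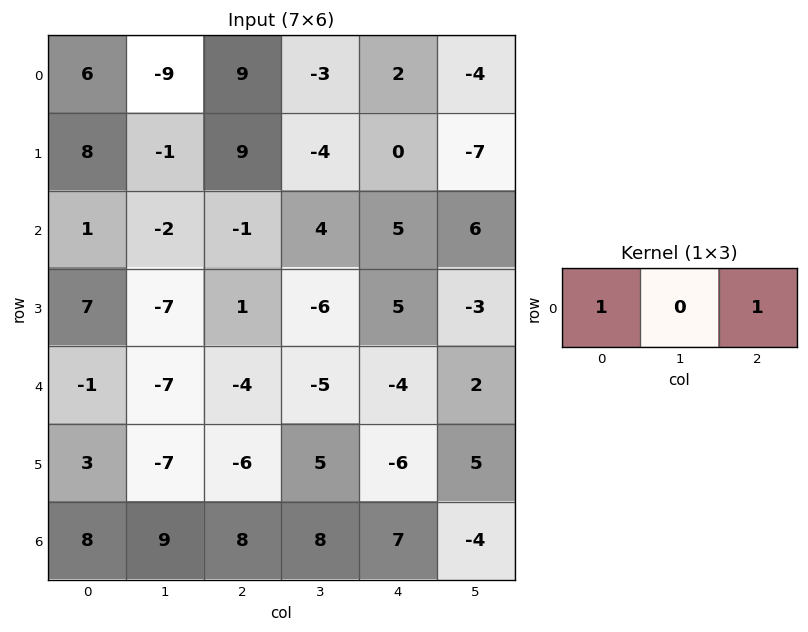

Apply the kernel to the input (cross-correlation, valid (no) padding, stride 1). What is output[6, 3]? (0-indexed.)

4

The receptive field on the input at this output position is [8 7 -4]. Elementwise product with the kernel and sum: 8·1 + -4·1.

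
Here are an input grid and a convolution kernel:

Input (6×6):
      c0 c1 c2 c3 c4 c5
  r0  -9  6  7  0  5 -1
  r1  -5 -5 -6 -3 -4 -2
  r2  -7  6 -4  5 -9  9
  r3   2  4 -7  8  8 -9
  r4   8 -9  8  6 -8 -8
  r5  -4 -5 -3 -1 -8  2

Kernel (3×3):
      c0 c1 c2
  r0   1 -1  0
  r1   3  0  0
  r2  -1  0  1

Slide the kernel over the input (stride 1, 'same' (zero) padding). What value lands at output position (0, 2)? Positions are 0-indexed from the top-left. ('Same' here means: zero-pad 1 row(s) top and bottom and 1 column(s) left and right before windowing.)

20

The receptive field on the zero-padded input at this output position is [0 0 0 / 6 7 0 / -5 -6 -3]. Elementwise product with the kernel and sum: 0·1 + 0·-1 + 6·3 + -5·-1 + -3·1.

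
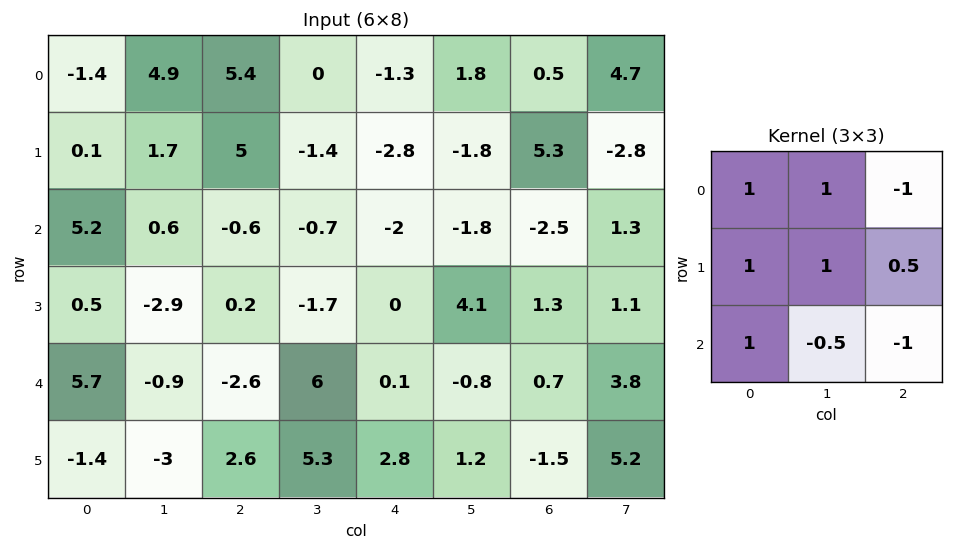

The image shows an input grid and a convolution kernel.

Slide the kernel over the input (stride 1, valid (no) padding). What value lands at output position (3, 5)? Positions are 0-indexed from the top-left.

2.85

The receptive field on the input at this output position is [4.1 1.3 1.1 / -0.8 0.7 3.8 / 1.2 -1.5 5.2]. Elementwise product with the kernel and sum: 4.1·1 + 1.3·1 + 1.1·-1 + -0.8·1 + 0.7·1 + 3.8·0.5 + 1.2·1 + -1.5·-0.5 + 5.2·-1.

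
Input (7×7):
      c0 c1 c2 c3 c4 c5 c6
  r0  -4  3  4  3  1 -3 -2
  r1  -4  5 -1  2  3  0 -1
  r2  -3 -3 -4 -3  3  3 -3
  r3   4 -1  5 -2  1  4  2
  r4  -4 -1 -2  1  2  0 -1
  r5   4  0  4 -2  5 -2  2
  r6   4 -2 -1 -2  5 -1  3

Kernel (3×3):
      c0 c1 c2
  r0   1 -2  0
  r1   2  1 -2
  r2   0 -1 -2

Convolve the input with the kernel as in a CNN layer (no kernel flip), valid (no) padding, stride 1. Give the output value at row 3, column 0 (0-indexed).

The receptive field on the input at this output position is [4 -1 5 / -4 -1 -2 / 4 0 4]. Elementwise product with the kernel and sum: 4·1 + -1·-2 + -4·2 + -1·1 + -2·-2 + 0·-1 + 4·-2.

-7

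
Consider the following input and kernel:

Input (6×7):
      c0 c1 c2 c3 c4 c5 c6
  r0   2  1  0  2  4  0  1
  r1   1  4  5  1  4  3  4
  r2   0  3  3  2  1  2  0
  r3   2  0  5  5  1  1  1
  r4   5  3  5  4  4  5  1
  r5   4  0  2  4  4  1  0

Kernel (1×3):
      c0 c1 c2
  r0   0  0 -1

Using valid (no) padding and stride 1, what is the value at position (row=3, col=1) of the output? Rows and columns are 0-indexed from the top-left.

-5

The receptive field on the input at this output position is [0 5 5]. Elementwise product with the kernel and sum: 5·-1.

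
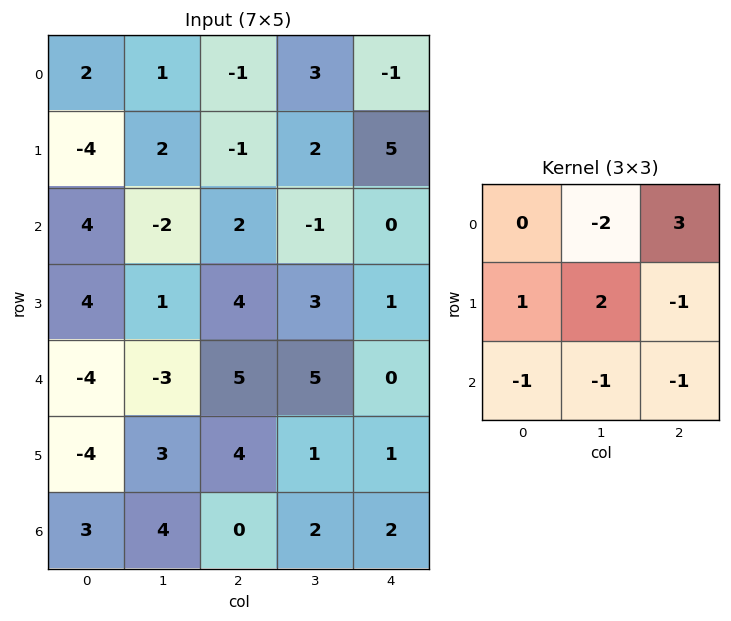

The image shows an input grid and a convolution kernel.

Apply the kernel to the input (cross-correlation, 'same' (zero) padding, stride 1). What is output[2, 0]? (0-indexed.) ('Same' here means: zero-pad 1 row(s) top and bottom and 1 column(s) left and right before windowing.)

The receptive field on the zero-padded input at this output position is [0 -4 2 / 0 4 -2 / 0 4 1]. Elementwise product with the kernel and sum: -4·-2 + 2·3 + 0·1 + 4·2 + -2·-1 + 0·-1 + 4·-1 + 1·-1.

19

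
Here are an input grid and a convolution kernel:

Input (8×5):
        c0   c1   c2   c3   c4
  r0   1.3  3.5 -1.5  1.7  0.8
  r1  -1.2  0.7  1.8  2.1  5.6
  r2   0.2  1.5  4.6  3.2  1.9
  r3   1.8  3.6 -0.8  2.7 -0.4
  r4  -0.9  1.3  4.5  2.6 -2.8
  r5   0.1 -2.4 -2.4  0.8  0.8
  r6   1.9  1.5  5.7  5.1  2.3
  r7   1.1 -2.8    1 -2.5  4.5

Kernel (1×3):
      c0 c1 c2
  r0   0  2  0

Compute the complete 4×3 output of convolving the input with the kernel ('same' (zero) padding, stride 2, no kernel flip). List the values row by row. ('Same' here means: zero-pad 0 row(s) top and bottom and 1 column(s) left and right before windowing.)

Output[0,0]: The receptive field on the zero-padded input at this output position is [0 1.3 3.5]. Elementwise product with the kernel and sum: 1.3·2.

2.6 -3 1.6
0.4 9.2 3.8
-1.8 9 -5.6
3.8 11.4 4.6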